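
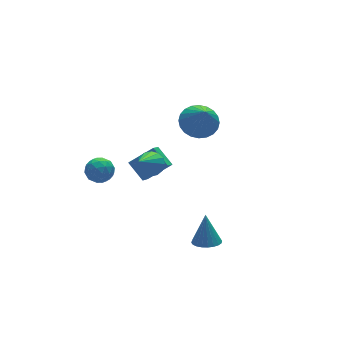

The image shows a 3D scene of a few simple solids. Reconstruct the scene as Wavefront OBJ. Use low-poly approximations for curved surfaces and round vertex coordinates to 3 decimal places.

v -1.786 -1.193 1.015
v -1.276 -1.061 1.52
v -2.914 -2.007 2.365
v -1.496 -0.754 1.521
v -1.794 -0.564 1.386
v -2.09 -0.543 1.152
v -2.304 -0.696 0.881
v -2.379 -0.982 0.645
v -2.295 -1.324 0.509
v -2.075 -1.631 0.508
v -1.777 -1.821 0.643
v -1.481 -1.842 0.877
v -1.267 -1.689 1.148
v -1.192 -1.403 1.384
v 2.475 1.382 0.458
v 3.416 0.919 0.307
v 2.245 0.378 2.102
v 3.525 1.253 0.526
v 3.473 1.606 0.735
v 3.27 1.925 0.901
v 2.945 2.162 1
v 2.549 2.28 1.017
v 2.142 2.261 0.948
v 1.785 2.108 0.805
v 1.533 1.845 0.609
v 1.425 1.511 0.39
v 1.477 1.158 0.181
v 1.68 0.839 0.015
v 2.004 0.602 -0.084
v 2.401 0.484 -0.101
v 2.808 0.503 -0.032
v 3.165 0.656 0.111
v -2.74 3.354 -2.187
v -2.142 3.888 -2.405
v -2.498 2.632 -3.295
v -1.9 3.166 -3.513
v -1.795 2.67 -2.855
v -1.944 3.116 -2.17
v -2.696 3.404 -3.53
v -2.845 3.85 -2.845
v -2.115 3.919 -3.234
v -1.558 3.465 -2.818
v -3.082 3.055 -2.882
v -2.525 2.601 -2.466
v -2.462 3.684 -2.199
v -2.178 2.836 -3.501
v -2.116 2.544 -3.115
v -1.765 2.858 -3.243
v -2.346 3.23 -2.061
v -1.994 3.544 -2.189
v -1.79 2.828 -2.454
v -2.646 2.976 -3.511
v -2.294 3.29 -3.639
v -2.875 3.662 -2.457
v -2.524 3.976 -2.585
v -2.85 3.692 -3.246
v -2.095 4.016 -2.814
v -1.953 3.592 -3.466
v -2.42 3.732 -3.475
v -2.508 3.994 -3.073
v -1.767 3.75 -2.569
v -1.625 3.325 -3.221
v -1.563 3.034 -2.834
v -1.651 3.296 -2.431
v -1.751 3.768 -3.057
v -3.015 3.195 -2.479
v -2.873 2.77 -3.131
v -2.989 3.224 -3.269
v -3.077 3.486 -2.866
v -2.687 2.928 -2.234
v -2.545 2.504 -2.886
v -2.132 2.526 -2.627
v -2.22 2.788 -2.225
v -2.889 2.752 -2.643
v -0.044 -3.666 -4.055
v 0.708 -3.722 -4.151
v 0.204 -3.114 -2.445
v 0.659 -3.443 -4.239
v 0.503 -3.198 -4.299
v 0.264 -3.024 -4.322
v -0.022 -2.948 -4.304
v -0.311 -2.981 -4.249
v -0.56 -3.118 -4.163
v -0.73 -3.339 -4.062
v -0.796 -3.609 -3.959
v -0.747 -3.888 -3.871
v -0.591 -4.133 -3.811
v -0.352 -4.307 -3.788
v -0.066 -4.383 -3.806
v 0.224 -4.35 -3.862
v 0.472 -4.213 -3.947
v 0.642 -3.993 -4.049
v 0.455 1.064 -2
v 0.202 2.108 -1.251
v -0.868 1.322 -2.806
v -1.12 2.366 -2.056
v 1.26 1.994 -3.024
v 1.008 3.038 -2.274
v -0.062 2.252 -3.829
v -0.315 3.296 -3.08
f 2 1 4
f 2 4 3
f 4 1 5
f 4 5 3
f 5 1 6
f 5 6 3
f 6 1 7
f 6 7 3
f 7 1 8
f 7 8 3
f 8 1 9
f 8 9 3
f 9 1 10
f 9 10 3
f 10 1 11
f 10 11 3
f 11 1 12
f 11 12 3
f 12 1 13
f 12 13 3
f 13 1 14
f 13 14 3
f 14 1 2
f 14 2 3
f 16 15 18
f 16 18 17
f 18 15 19
f 18 19 17
f 19 15 20
f 19 20 17
f 20 15 21
f 20 21 17
f 21 15 22
f 21 22 17
f 22 15 23
f 22 23 17
f 23 15 24
f 23 24 17
f 24 15 25
f 24 25 17
f 25 15 26
f 25 26 17
f 26 15 27
f 26 27 17
f 27 15 28
f 27 28 17
f 28 15 29
f 28 29 17
f 29 15 30
f 29 30 17
f 30 15 31
f 30 31 17
f 31 15 32
f 31 32 17
f 32 15 16
f 32 16 17
f 33 70 49
f 70 44 73
f 49 73 38
f 70 73 49
f 33 49 45
f 49 38 50
f 45 50 34
f 49 50 45
f 33 45 54
f 45 34 55
f 54 55 40
f 45 55 54
f 33 54 66
f 54 40 69
f 66 69 43
f 54 69 66
f 33 66 70
f 66 43 74
f 70 74 44
f 66 74 70
f 34 50 61
f 50 38 64
f 61 64 42
f 50 64 61
f 38 73 51
f 73 44 72
f 51 72 37
f 73 72 51
f 44 74 71
f 74 43 67
f 71 67 35
f 74 67 71
f 43 69 68
f 69 40 56
f 68 56 39
f 69 56 68
f 40 55 60
f 55 34 57
f 60 57 41
f 55 57 60
f 36 62 48
f 62 42 63
f 48 63 37
f 62 63 48
f 36 48 46
f 48 37 47
f 46 47 35
f 48 47 46
f 36 46 53
f 46 35 52
f 53 52 39
f 46 52 53
f 36 53 58
f 53 39 59
f 58 59 41
f 53 59 58
f 36 58 62
f 58 41 65
f 62 65 42
f 58 65 62
f 37 63 51
f 63 42 64
f 51 64 38
f 63 64 51
f 35 47 71
f 47 37 72
f 71 72 44
f 47 72 71
f 39 52 68
f 52 35 67
f 68 67 43
f 52 67 68
f 41 59 60
f 59 39 56
f 60 56 40
f 59 56 60
f 42 65 61
f 65 41 57
f 61 57 34
f 65 57 61
f 76 75 78
f 76 78 77
f 78 75 79
f 78 79 77
f 79 75 80
f 79 80 77
f 80 75 81
f 80 81 77
f 81 75 82
f 81 82 77
f 82 75 83
f 82 83 77
f 83 75 84
f 83 84 77
f 84 75 85
f 84 85 77
f 85 75 86
f 85 86 77
f 86 75 87
f 86 87 77
f 87 75 88
f 87 88 77
f 88 75 89
f 88 89 77
f 89 75 90
f 89 90 77
f 90 75 91
f 90 91 77
f 91 75 92
f 91 92 77
f 92 75 76
f 92 76 77
f 94 96 93
f 97 94 93
f 93 96 95
f 95 97 93
f 94 100 96
f 98 94 97
f 98 100 94
f 96 100 95
f 99 97 95
f 95 100 99
f 99 98 97
f 100 98 99



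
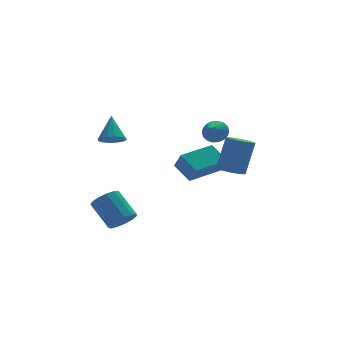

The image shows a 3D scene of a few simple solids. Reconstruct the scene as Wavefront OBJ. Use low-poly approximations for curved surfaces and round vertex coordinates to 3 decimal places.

v -1.446 2.579 0.974
v -1.05 3.004 0.582
v -1.174 3.461 2.206
v -1.386 3.14 0.559
v -1.737 3.125 0.647
v -2.01 2.964 0.822
v -2.132 2.7 1.038
v -2.07 2.403 1.237
v -1.841 2.154 1.365
v -1.506 2.018 1.388
v -1.154 2.033 1.3
v -0.881 2.194 1.125
v -0.759 2.458 0.909
v -0.821 2.755 0.711
v -1.838 0.01 -3.345
v -1.091 0.164 -3.184
v -1.574 1.325 -2.054
v -2.322 1.17 -2.215
v -1.206 0.435 -3.511
v -1.689 1.595 -2.381
v -1.521 0.57 -3.785
v -2.005 1.731 -2.656
v -1.937 0.528 -3.919
v -2.421 1.688 -2.79
v -2.322 0.321 -3.871
v -2.806 1.481 -2.742
v -2.553 0.015 -3.656
v -3.037 1.176 -2.527
v -2.557 -0.292 -3.342
v -3.041 0.868 -2.213
v -2.333 -0.504 -3.029
v -2.817 0.657 -1.9
v -1.952 -0.552 -2.816
v -2.435 0.608 -1.686
v -1.534 -0.422 -2.771
v -2.018 0.738 -1.641
v -1.213 -0.155 -2.908
v -1.697 1.005 -1.778
v 3.557 -0.104 -0.821
v 4.047 0.378 -1.068
v 4.673 0.685 0.774
v 4.183 0.204 1.021
v 3.705 0.592 -0.987
v 4.331 0.899 0.855
v 3.315 0.585 -0.854
v 3.942 0.892 0.988
v 3.003 0.359 -0.71
v 3.63 0.666 1.132
v 2.866 -0.014 -0.601
v 3.493 0.294 1.241
v 2.949 -0.415 -0.563
v 3.575 -0.107 1.28
v 3.225 -0.717 -0.606
v 3.851 -0.41 1.236
v 3.606 -0.825 -0.718
v 4.232 -0.517 1.125
v 3.971 -0.703 -0.862
v 4.597 -0.396 0.98
v 4.205 -0.392 -0.994
v 4.831 -0.084 0.849
v 4.233 0.012 -1.07
v 4.86 0.319 0.772
v 2.309 1.172 -1.091
v 1.902 2.171 -0.383
v 2.193 1.768 -1.997
v 1.785 2.766 -1.289
v 4.195 1.814 -0.911
v 3.787 2.812 -0.203
v 4.078 2.409 -1.817
v 3.671 3.408 -1.109
v 1.852 -2.337 2.794
v 2.369 -2.532 3.136
v 1.228 -3.023 3.346
v 2.267 -2.312 3.294
v 2.083 -2.097 3.353
v 1.853 -1.93 3.301
v 1.622 -1.843 3.149
v 1.438 -1.854 2.926
v 1.335 -1.96 2.678
v 1.335 -2.141 2.452
v 1.437 -2.361 2.294
v 1.622 -2.576 2.235
v 1.852 -2.744 2.287
v 2.082 -2.83 2.439
v 2.267 -2.82 2.662
v 2.369 -2.713 2.91
f 2 1 4
f 2 4 3
f 4 1 5
f 4 5 3
f 5 1 6
f 5 6 3
f 6 1 7
f 6 7 3
f 7 1 8
f 7 8 3
f 8 1 9
f 8 9 3
f 9 1 10
f 9 10 3
f 10 1 11
f 10 11 3
f 11 1 12
f 11 12 3
f 12 1 13
f 12 13 3
f 13 1 14
f 13 14 3
f 14 1 2
f 14 2 3
f 16 15 19
f 16 19 17
f 17 19 20
f 17 20 18
f 19 15 21
f 19 21 20
f 20 21 22
f 20 22 18
f 21 15 23
f 21 23 22
f 22 23 24
f 22 24 18
f 23 15 25
f 23 25 24
f 24 25 26
f 24 26 18
f 25 15 27
f 25 27 26
f 26 27 28
f 26 28 18
f 27 15 29
f 27 29 28
f 28 29 30
f 28 30 18
f 29 15 31
f 29 31 30
f 30 31 32
f 30 32 18
f 31 15 33
f 31 33 32
f 32 33 34
f 32 34 18
f 33 15 35
f 33 35 34
f 34 35 36
f 34 36 18
f 35 15 37
f 35 37 36
f 36 37 38
f 36 38 18
f 37 15 16
f 37 16 38
f 38 16 17
f 38 17 18
f 40 39 43
f 40 43 41
f 41 43 44
f 41 44 42
f 43 39 45
f 43 45 44
f 44 45 46
f 44 46 42
f 45 39 47
f 45 47 46
f 46 47 48
f 46 48 42
f 47 39 49
f 47 49 48
f 48 49 50
f 48 50 42
f 49 39 51
f 49 51 50
f 50 51 52
f 50 52 42
f 51 39 53
f 51 53 52
f 52 53 54
f 52 54 42
f 53 39 55
f 53 55 54
f 54 55 56
f 54 56 42
f 55 39 57
f 55 57 56
f 56 57 58
f 56 58 42
f 57 39 59
f 57 59 58
f 58 59 60
f 58 60 42
f 59 39 61
f 59 61 60
f 60 61 62
f 60 62 42
f 61 39 40
f 61 40 62
f 62 40 41
f 62 41 42
f 64 66 63
f 67 64 63
f 63 66 65
f 65 67 63
f 64 70 66
f 68 64 67
f 68 70 64
f 66 70 65
f 69 67 65
f 65 70 69
f 69 68 67
f 70 68 69
f 72 71 74
f 72 74 73
f 74 71 75
f 74 75 73
f 75 71 76
f 75 76 73
f 76 71 77
f 76 77 73
f 77 71 78
f 77 78 73
f 78 71 79
f 78 79 73
f 79 71 80
f 79 80 73
f 80 71 81
f 80 81 73
f 81 71 82
f 81 82 73
f 82 71 83
f 82 83 73
f 83 71 84
f 83 84 73
f 84 71 85
f 84 85 73
f 85 71 86
f 85 86 73
f 86 71 72
f 86 72 73



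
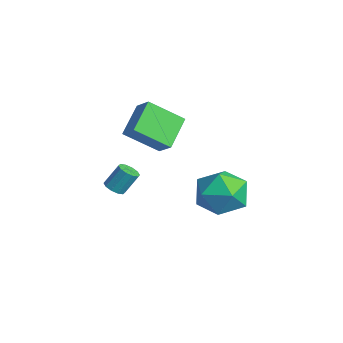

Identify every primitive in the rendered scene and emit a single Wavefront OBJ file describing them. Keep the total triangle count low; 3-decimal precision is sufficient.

v 2.215 0.147 -0.265
v 3.331 0.521 -0.263
v 2.689 -1.261 -1.457
v 3.805 -0.887 -1.455
v 3.344 -1.371 -0.485
v 3.051 -0.5 0.252
v 2.969 -0.24 -1.972
v 2.676 0.631 -1.235
v 3.797 0.282 -1.317
v 4.03 -0.417 -0.399
v 1.99 -0.323 -1.321
v 2.223 -1.022 -0.403
v -1.929 -2.745 -2.957
v -1.505 -2.547 -3.131
v -1.406 -1.937 -2.197
v -1.831 -2.135 -2.023
v -1.739 -2.367 -3.224
v -1.64 -1.757 -2.29
v -2.046 -2.332 -3.214
v -1.947 -1.722 -2.28
v -2.308 -2.455 -3.107
v -2.21 -1.845 -2.173
v -2.426 -2.688 -2.942
v -2.327 -2.078 -2.008
v -2.354 -2.943 -2.783
v -2.255 -2.333 -1.849
v -2.12 -3.123 -2.69
v -2.021 -2.513 -1.756
v -1.813 -3.158 -2.7
v -1.714 -2.548 -1.766
v -1.55 -3.035 -2.807
v -1.452 -2.425 -1.873
v -1.433 -2.802 -2.972
v -1.334 -2.192 -2.038
v -0.893 -2.786 0.802
v -1.809 -1.779 1.644
v -0.374 -1.454 -0.224
v -1.289 -0.447 0.617
v -0.151 -2.613 1.403
v -1.066 -1.606 2.244
v 0.369 -1.281 0.376
v -0.547 -0.274 1.218
f 1 12 6
f 1 6 2
f 1 2 8
f 1 8 11
f 1 11 12
f 2 6 10
f 6 12 5
f 12 11 3
f 11 8 7
f 8 2 9
f 4 10 5
f 4 5 3
f 4 3 7
f 4 7 9
f 4 9 10
f 5 10 6
f 3 5 12
f 7 3 11
f 9 7 8
f 10 9 2
f 14 13 17
f 14 17 15
f 15 17 18
f 15 18 16
f 17 13 19
f 17 19 18
f 18 19 20
f 18 20 16
f 19 13 21
f 19 21 20
f 20 21 22
f 20 22 16
f 21 13 23
f 21 23 22
f 22 23 24
f 22 24 16
f 23 13 25
f 23 25 24
f 24 25 26
f 24 26 16
f 25 13 27
f 25 27 26
f 26 27 28
f 26 28 16
f 27 13 29
f 27 29 28
f 28 29 30
f 28 30 16
f 29 13 31
f 29 31 30
f 30 31 32
f 30 32 16
f 31 13 33
f 31 33 32
f 32 33 34
f 32 34 16
f 33 13 14
f 33 14 34
f 34 14 15
f 34 15 16
f 36 38 35
f 39 36 35
f 35 38 37
f 37 39 35
f 36 42 38
f 40 36 39
f 40 42 36
f 38 42 37
f 41 39 37
f 37 42 41
f 41 40 39
f 42 40 41



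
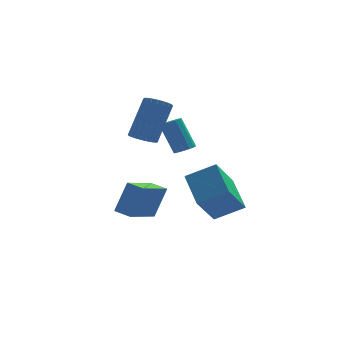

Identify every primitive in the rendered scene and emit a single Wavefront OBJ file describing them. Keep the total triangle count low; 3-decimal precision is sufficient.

v -0.794 -0.011 -0.068
v -0.407 0.355 -0.424
v 0.32 1.257 1.292
v -0.066 0.891 1.648
v -0.627 0.504 -0.409
v 0.1 1.406 1.306
v -0.876 0.564 -0.335
v -0.148 1.467 1.38
v -1.11 0.525 -0.216
v -0.383 1.427 1.5
v -1.29 0.393 -0.07
v -0.562 1.296 1.645
v -1.384 0.192 0.076
v -0.656 1.094 1.791
v -1.375 -0.045 0.197
v -0.648 0.857 1.912
v -1.267 -0.276 0.272
v -0.539 0.626 1.988
v -1.076 -0.461 0.289
v -0.349 0.441 2.004
v -0.837 -0.568 0.244
v -0.109 0.334 1.959
v -0.59 -0.579 0.145
v 0.137 0.323 1.86
v -0.378 -0.492 0.009
v 0.349 0.41 1.724
v -0.239 -0.321 -0.14
v 0.489 0.581 1.575
v -0.195 -0.097 -0.276
v 0.533 0.805 1.439
v -0.255 0.142 -0.377
v 0.473 1.044 1.339
v -1.419 -1.187 -4.003
v -0.858 -0.917 -2.54
v -2.029 -0.673 -3.865
v -1.468 -0.402 -2.402
v -0.292 0.342 -4.718
v 0.269 0.613 -3.255
v -0.902 0.857 -4.58
v -0.341 1.127 -3.117
v 1.102 1.481 -1.359
v 1.493 1.249 -1.128
v 0.929 1.746 0.329
v 0.538 1.979 0.099
v 1.58 1.516 -1.186
v 1.017 2.014 0.272
v 1.516 1.773 -1.298
v 0.952 2.27 0.159
v 1.32 1.937 -1.43
v 0.757 2.434 0.028
v 1.055 1.956 -1.539
v 0.491 2.454 -0.081
v 0.805 1.825 -1.591
v 0.241 2.322 -0.133
v 0.649 1.584 -1.569
v 0.085 2.082 -0.111
v 0.637 1.311 -1.481
v 0.073 1.809 -0.023
v 0.772 1.092 -1.353
v 0.209 1.59 0.104
v 1.012 0.997 -1.228
v 0.449 1.494 0.23
v 1.281 1.055 -1.144
v 0.718 1.552 0.314
v 0.946 -4.229 -2.028
v 0.631 -2.747 -1.152
v 1.747 -3.269 -3.364
v 1.432 -1.787 -2.488
v 2.188 -4.353 -1.372
v 1.873 -2.871 -0.496
v 2.989 -3.393 -2.708
v 2.674 -1.911 -1.832
f 2 1 5
f 2 5 3
f 3 5 6
f 3 6 4
f 5 1 7
f 5 7 6
f 6 7 8
f 6 8 4
f 7 1 9
f 7 9 8
f 8 9 10
f 8 10 4
f 9 1 11
f 9 11 10
f 10 11 12
f 10 12 4
f 11 1 13
f 11 13 12
f 12 13 14
f 12 14 4
f 13 1 15
f 13 15 14
f 14 15 16
f 14 16 4
f 15 1 17
f 15 17 16
f 16 17 18
f 16 18 4
f 17 1 19
f 17 19 18
f 18 19 20
f 18 20 4
f 19 1 21
f 19 21 20
f 20 21 22
f 20 22 4
f 21 1 23
f 21 23 22
f 22 23 24
f 22 24 4
f 23 1 25
f 23 25 24
f 24 25 26
f 24 26 4
f 25 1 27
f 25 27 26
f 26 27 28
f 26 28 4
f 27 1 29
f 27 29 28
f 28 29 30
f 28 30 4
f 29 1 31
f 29 31 30
f 30 31 32
f 30 32 4
f 31 1 2
f 31 2 32
f 32 2 3
f 32 3 4
f 34 36 33
f 37 34 33
f 33 36 35
f 35 37 33
f 34 40 36
f 38 34 37
f 38 40 34
f 36 40 35
f 39 37 35
f 35 40 39
f 39 38 37
f 40 38 39
f 42 41 45
f 42 45 43
f 43 45 46
f 43 46 44
f 45 41 47
f 45 47 46
f 46 47 48
f 46 48 44
f 47 41 49
f 47 49 48
f 48 49 50
f 48 50 44
f 49 41 51
f 49 51 50
f 50 51 52
f 50 52 44
f 51 41 53
f 51 53 52
f 52 53 54
f 52 54 44
f 53 41 55
f 53 55 54
f 54 55 56
f 54 56 44
f 55 41 57
f 55 57 56
f 56 57 58
f 56 58 44
f 57 41 59
f 57 59 58
f 58 59 60
f 58 60 44
f 59 41 61
f 59 61 60
f 60 61 62
f 60 62 44
f 61 41 63
f 61 63 62
f 62 63 64
f 62 64 44
f 63 41 42
f 63 42 64
f 64 42 43
f 64 43 44
f 66 68 65
f 69 66 65
f 65 68 67
f 67 69 65
f 66 72 68
f 70 66 69
f 70 72 66
f 68 72 67
f 71 69 67
f 67 72 71
f 71 70 69
f 72 70 71



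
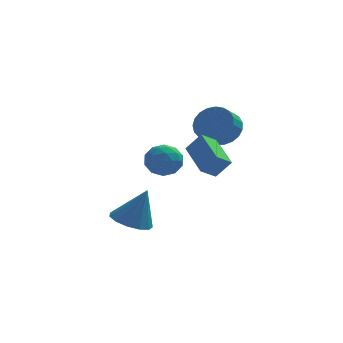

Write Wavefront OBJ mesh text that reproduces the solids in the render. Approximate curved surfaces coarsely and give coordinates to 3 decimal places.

v 2.159 1.267 2.95
v 2.653 1.655 3.792
v 2.194 0.981 4.371
v 1.701 0.593 3.53
v 2.288 1.895 3.782
v 1.83 1.221 4.362
v 1.901 2.026 3.628
v 1.443 1.352 4.208
v 1.559 2.026 3.358
v 1.1 1.352 3.937
v 1.32 1.895 3.016
v 0.862 1.221 3.596
v 1.227 1.655 2.663
v 0.768 0.981 3.243
v 1.295 1.348 2.36
v 0.836 0.674 2.94
v 1.512 1.027 2.159
v 1.053 0.353 2.739
v 1.841 0.748 2.095
v 1.383 0.074 2.674
v 2.225 0.558 2.178
v 1.767 -0.116 2.758
v 2.598 0.491 2.395
v 2.14 -0.183 2.975
v 2.895 0.558 2.708
v 2.437 -0.116 3.288
v 3.065 0.748 3.063
v 2.606 0.074 3.643
v 3.078 1.027 3.399
v 2.619 0.353 3.978
v 2.932 1.348 3.656
v 2.474 0.674 4.236
v -2.098 0.041 -2.528
v -1.244 -0.564 -2.834
v -1.322 0.159 -0.592
v -1.086 0.021 -2.933
v -1.25 0.613 -2.904
v -1.682 1.022 -2.755
v -2.247 1.121 -2.535
v -2.765 0.876 -2.312
v -3.071 0.366 -2.158
v -3.068 -0.247 -2.122
v -2.757 -0.769 -2.215
v -2.237 -1.033 -2.407
v -1.673 -0.957 -2.638
v 1.081 -3.189 2.013
v 1.785 -3.263 2.907
v 0.43 -1.34 2.678
v 1.134 -1.414 3.572
v 1.766 -2.766 1.508
v 2.47 -2.84 2.402
v 1.115 -0.917 2.173
v 1.819 -0.991 3.067
v -1.416 4.045 -0.184
v -0.798 4.271 0.596
v -0.382 2.849 -0.656
v 0.236 3.075 0.124
v -0.675 2.652 0.301
v -1.314 3.391 0.593
v 0.134 3.729 -0.653
v -0.505 4.468 -0.361
v 0.16 4.076 0.306
v -0.34 3.41 0.895
v -0.84 3.71 -0.955
v -1.34 3.044 -0.366
v -1.198 4.263 0.248
v 0.018 2.857 -0.308
v -0.518 2.608 -0.204
v -0.155 2.741 0.255
v -1.501 3.746 0.246
v -1.138 3.879 0.704
v -1.066 2.927 0.53
v -0.042 3.241 -0.764
v 0.321 3.374 -0.306
v -1.025 4.379 -0.315
v -0.662 4.512 0.144
v -0.114 4.193 -0.59
v -0.272 4.281 0.535
v 0.336 3.578 0.258
v 0.276 3.962 -0.199
v -0.099 4.397 -0.027
v -0.566 3.89 0.882
v 0.042 3.187 0.604
v -0.493 2.938 0.708
v -0.869 3.373 0.88
v -0.003 3.775 0.711
v -1.222 3.933 -0.664
v -0.614 3.23 -0.942
v -0.311 3.747 -0.94
v -0.687 4.182 -0.768
v -1.516 3.542 -0.318
v -0.908 2.839 -0.595
v -1.081 2.723 -0.033
v -1.456 3.158 0.139
v -1.177 3.345 -0.771
f 2 1 5
f 2 5 3
f 3 5 6
f 3 6 4
f 5 1 7
f 5 7 6
f 6 7 8
f 6 8 4
f 7 1 9
f 7 9 8
f 8 9 10
f 8 10 4
f 9 1 11
f 9 11 10
f 10 11 12
f 10 12 4
f 11 1 13
f 11 13 12
f 12 13 14
f 12 14 4
f 13 1 15
f 13 15 14
f 14 15 16
f 14 16 4
f 15 1 17
f 15 17 16
f 16 17 18
f 16 18 4
f 17 1 19
f 17 19 18
f 18 19 20
f 18 20 4
f 19 1 21
f 19 21 20
f 20 21 22
f 20 22 4
f 21 1 23
f 21 23 22
f 22 23 24
f 22 24 4
f 23 1 25
f 23 25 24
f 24 25 26
f 24 26 4
f 25 1 27
f 25 27 26
f 26 27 28
f 26 28 4
f 27 1 29
f 27 29 28
f 28 29 30
f 28 30 4
f 29 1 31
f 29 31 30
f 30 31 32
f 30 32 4
f 31 1 2
f 31 2 32
f 32 2 3
f 32 3 4
f 34 33 36
f 34 36 35
f 36 33 37
f 36 37 35
f 37 33 38
f 37 38 35
f 38 33 39
f 38 39 35
f 39 33 40
f 39 40 35
f 40 33 41
f 40 41 35
f 41 33 42
f 41 42 35
f 42 33 43
f 42 43 35
f 43 33 44
f 43 44 35
f 44 33 45
f 44 45 35
f 45 33 34
f 45 34 35
f 47 49 46
f 50 47 46
f 46 49 48
f 48 50 46
f 47 53 49
f 51 47 50
f 51 53 47
f 49 53 48
f 52 50 48
f 48 53 52
f 52 51 50
f 53 51 52
f 54 91 70
f 91 65 94
f 70 94 59
f 91 94 70
f 54 70 66
f 70 59 71
f 66 71 55
f 70 71 66
f 54 66 75
f 66 55 76
f 75 76 61
f 66 76 75
f 54 75 87
f 75 61 90
f 87 90 64
f 75 90 87
f 54 87 91
f 87 64 95
f 91 95 65
f 87 95 91
f 55 71 82
f 71 59 85
f 82 85 63
f 71 85 82
f 59 94 72
f 94 65 93
f 72 93 58
f 94 93 72
f 65 95 92
f 95 64 88
f 92 88 56
f 95 88 92
f 64 90 89
f 90 61 77
f 89 77 60
f 90 77 89
f 61 76 81
f 76 55 78
f 81 78 62
f 76 78 81
f 57 83 69
f 83 63 84
f 69 84 58
f 83 84 69
f 57 69 67
f 69 58 68
f 67 68 56
f 69 68 67
f 57 67 74
f 67 56 73
f 74 73 60
f 67 73 74
f 57 74 79
f 74 60 80
f 79 80 62
f 74 80 79
f 57 79 83
f 79 62 86
f 83 86 63
f 79 86 83
f 58 84 72
f 84 63 85
f 72 85 59
f 84 85 72
f 56 68 92
f 68 58 93
f 92 93 65
f 68 93 92
f 60 73 89
f 73 56 88
f 89 88 64
f 73 88 89
f 62 80 81
f 80 60 77
f 81 77 61
f 80 77 81
f 63 86 82
f 86 62 78
f 82 78 55
f 86 78 82



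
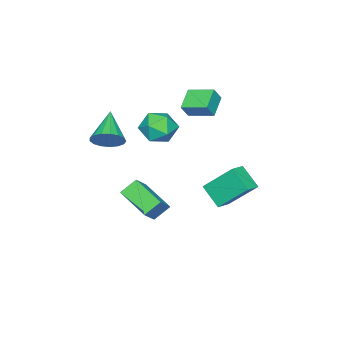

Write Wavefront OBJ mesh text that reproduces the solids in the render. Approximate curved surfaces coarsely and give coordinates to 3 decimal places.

v -1.648 2.383 2.152
v -1.132 2.157 1.339
v -1.068 1.083 2.881
v -0.552 0.857 2.068
v -0.303 1.647 2.608
v -0.662 2.45 2.157
v -1.538 0.79 2.063
v -1.897 1.593 1.612
v -1.065 1.172 1.284
v -0.301 1.702 1.621
v -1.899 1.538 2.599
v -1.135 2.068 2.936
v -3.838 3.659 -3.783
v -4.096 2.599 -2.906
v -4.285 4.998 -2.297
v -4.544 3.938 -1.42
v -2.956 3.662 -3.52
v -3.215 2.602 -2.643
v -3.404 5.001 -2.034
v -3.662 3.941 -1.157
v -4.364 1.346 2.403
v -3.93 1.233 3.113
v -4.591 2.652 2.75
v -4.157 2.538 3.46
v -3.323 1.682 1.82
v -2.889 1.568 2.53
v -3.55 2.987 2.167
v -3.116 2.874 2.877
v 2.288 1.365 2.859
v 2.555 1.722 3.535
v 1.012 0.535 3.801
v 2.292 1.97 3.397
v 2.027 2.08 3.136
v 1.823 2.026 2.811
v 1.724 1.821 2.497
v 1.756 1.511 2.266
v 1.909 1.167 2.171
v 2.148 0.869 2.234
v 2.42 0.685 2.439
v 2.662 0.656 2.741
v 2.818 0.79 3.07
v 2.852 1.055 3.351
v 2.758 1.391 3.518
v 0.616 1.269 -1.812
v -0.051 1.671 -1.169
v 1.009 2.921 -2.438
v 0.342 3.323 -1.796
v 1.478 1.377 -0.984
v 0.811 1.779 -0.342
v 1.871 3.029 -1.611
v 1.204 3.431 -0.968
f 1 12 6
f 1 6 2
f 1 2 8
f 1 8 11
f 1 11 12
f 2 6 10
f 6 12 5
f 12 11 3
f 11 8 7
f 8 2 9
f 4 10 5
f 4 5 3
f 4 3 7
f 4 7 9
f 4 9 10
f 5 10 6
f 3 5 12
f 7 3 11
f 9 7 8
f 10 9 2
f 14 16 13
f 17 14 13
f 13 16 15
f 15 17 13
f 14 20 16
f 18 14 17
f 18 20 14
f 16 20 15
f 19 17 15
f 15 20 19
f 19 18 17
f 20 18 19
f 22 24 21
f 25 22 21
f 21 24 23
f 23 25 21
f 22 28 24
f 26 22 25
f 26 28 22
f 24 28 23
f 27 25 23
f 23 28 27
f 27 26 25
f 28 26 27
f 30 29 32
f 30 32 31
f 32 29 33
f 32 33 31
f 33 29 34
f 33 34 31
f 34 29 35
f 34 35 31
f 35 29 36
f 35 36 31
f 36 29 37
f 36 37 31
f 37 29 38
f 37 38 31
f 38 29 39
f 38 39 31
f 39 29 40
f 39 40 31
f 40 29 41
f 40 41 31
f 41 29 42
f 41 42 31
f 42 29 43
f 42 43 31
f 43 29 30
f 43 30 31
f 45 47 44
f 48 45 44
f 44 47 46
f 46 48 44
f 45 51 47
f 49 45 48
f 49 51 45
f 47 51 46
f 50 48 46
f 46 51 50
f 50 49 48
f 51 49 50



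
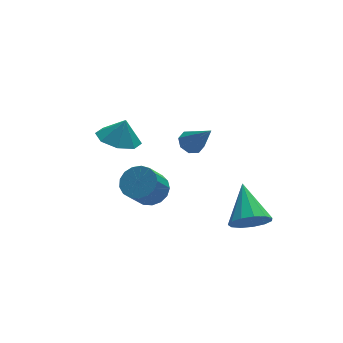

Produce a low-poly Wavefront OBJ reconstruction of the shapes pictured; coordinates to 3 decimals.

v 2.629 2.806 -0.459
v 3.275 3.076 -0.47
v 3.171 1.574 1.139
v 2.945 3.348 -0.148
v 2.43 3.303 -0.008
v 2.031 2.967 -0.132
v 1.983 2.537 -0.448
v 2.313 2.265 -0.77
v 2.829 2.31 -0.91
v 3.227 2.646 -0.786
v -1.696 0.407 2.665
v -0.748 0.833 2.336
v -1.324 0.453 3.795
v -1.32 1.417 2.501
v -2.113 1.41 2.762
v -2.661 0.815 2.966
v -2.644 -0.018 2.995
v -2.072 -0.603 2.83
v -1.279 -0.596 2.569
v -0.731 -0.001 2.364
v 3.135 -3.699 -1.312
v 3.475 -3.207 -2.138
v 3.425 -1.881 -0.108
v 2.906 -3.126 -2.123
v 2.41 -3.226 -1.851
v 2.144 -3.478 -1.408
v 2.193 -3.799 -0.934
v 2.541 -4.089 -0.58
v 3.077 -4.255 -0.458
v 3.632 -4.245 -0.608
v 4.029 -4.061 -0.981
v 4.142 -3.763 -1.459
v 3.935 -3.444 -1.89
v -0.003 0.99 -1.82
v 0.541 0.225 -1.859
v -0.273 -0.416 -0.64
v -0.817 0.35 -0.6
v 0.757 0.496 -1.573
v -0.057 -0.145 -0.353
v 0.799 0.88 -1.343
v -0.014 0.239 -0.123
v 0.657 1.29 -1.222
v -0.156 0.649 -0.002
v 0.364 1.631 -1.238
v -0.449 0.99 -0.018
v -0.013 1.825 -1.388
v -0.827 1.184 -0.168
v -0.388 1.828 -1.636
v -1.202 1.187 -0.417
v -0.675 1.639 -1.927
v -1.488 0.998 -0.707
v -0.808 1.302 -2.193
v -1.621 0.661 -0.973
v -0.757 0.893 -2.374
v -1.57 0.252 -1.154
v -0.533 0.506 -2.427
v -1.346 -0.134 -1.208
v -0.187 0.231 -2.342
v -1.001 -0.41 -1.122
v 0.2 0.129 -2.137
v -0.614 -0.512 -0.917
f 2 1 4
f 2 4 3
f 4 1 5
f 4 5 3
f 5 1 6
f 5 6 3
f 6 1 7
f 6 7 3
f 7 1 8
f 7 8 3
f 8 1 9
f 8 9 3
f 9 1 10
f 9 10 3
f 10 1 2
f 10 2 3
f 12 11 14
f 12 14 13
f 14 11 15
f 14 15 13
f 15 11 16
f 15 16 13
f 16 11 17
f 16 17 13
f 17 11 18
f 17 18 13
f 18 11 19
f 18 19 13
f 19 11 20
f 19 20 13
f 20 11 12
f 20 12 13
f 22 21 24
f 22 24 23
f 24 21 25
f 24 25 23
f 25 21 26
f 25 26 23
f 26 21 27
f 26 27 23
f 27 21 28
f 27 28 23
f 28 21 29
f 28 29 23
f 29 21 30
f 29 30 23
f 30 21 31
f 30 31 23
f 31 21 32
f 31 32 23
f 32 21 33
f 32 33 23
f 33 21 22
f 33 22 23
f 35 34 38
f 35 38 36
f 36 38 39
f 36 39 37
f 38 34 40
f 38 40 39
f 39 40 41
f 39 41 37
f 40 34 42
f 40 42 41
f 41 42 43
f 41 43 37
f 42 34 44
f 42 44 43
f 43 44 45
f 43 45 37
f 44 34 46
f 44 46 45
f 45 46 47
f 45 47 37
f 46 34 48
f 46 48 47
f 47 48 49
f 47 49 37
f 48 34 50
f 48 50 49
f 49 50 51
f 49 51 37
f 50 34 52
f 50 52 51
f 51 52 53
f 51 53 37
f 52 34 54
f 52 54 53
f 53 54 55
f 53 55 37
f 54 34 56
f 54 56 55
f 55 56 57
f 55 57 37
f 56 34 58
f 56 58 57
f 57 58 59
f 57 59 37
f 58 34 60
f 58 60 59
f 59 60 61
f 59 61 37
f 60 34 35
f 60 35 61
f 61 35 36
f 61 36 37



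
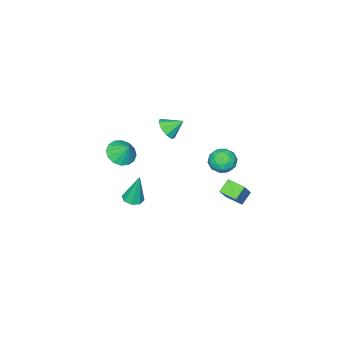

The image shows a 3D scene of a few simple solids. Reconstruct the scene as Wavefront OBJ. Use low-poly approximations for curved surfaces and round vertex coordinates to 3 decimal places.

v 2.293 -3.435 0.605
v 3.155 -3.602 0.661
v 2.367 -2.765 1.475
v 3.123 -3.241 0.385
v 2.868 -2.931 0.169
v 2.459 -2.757 0.069
v 2.005 -2.765 0.113
v 1.629 -2.952 0.289
v 1.431 -3.268 0.55
v 1.464 -3.629 0.826
v 1.719 -3.939 1.042
v 2.128 -4.113 1.142
v 2.581 -4.105 1.098
v 2.957 -3.918 0.922
v 0.204 2.817 1.771
v 0.896 2.615 1.38
v 0.544 2.025 2.78
v 1.236 1.823 2.389
v 1.138 2.582 2.684
v 0.928 3.071 2.06
v 0.512 1.569 2.1
v 0.302 2.058 1.476
v 1.086 1.843 1.583
v 1.473 2.47 1.944
v -0.033 2.17 2.216
v 0.354 2.797 2.577
v 0.521 2.785 1.487
v 0.919 1.855 2.673
v 0.862 2.301 2.847
v 1.269 2.182 2.617
v 0.539 3.054 1.887
v 0.946 2.935 1.657
v 1.088 2.916 2.424
v 0.494 1.705 2.503
v 0.901 1.586 2.273
v 0.171 2.458 1.543
v 0.578 2.339 1.313
v 0.352 1.724 1.736
v 1.039 2.213 1.376
v 1.238 1.748 1.97
v 0.813 1.598 1.799
v 0.69 1.886 1.433
v 1.266 2.581 1.589
v 1.466 2.116 2.182
v 1.408 2.562 2.355
v 1.285 2.85 1.989
v 1.378 2.128 1.708
v -0.026 2.524 1.978
v 0.174 2.059 2.571
v 0.155 1.79 2.171
v 0.032 2.078 1.805
v 0.202 2.892 2.19
v 0.401 2.427 2.784
v 0.75 2.754 2.727
v 0.627 3.042 2.361
v 0.062 2.512 2.452
v 3.486 -1.48 -1.359
v 3.976 -1.119 -1.398
v 3.354 -1.1 0.499
v 3.578 -0.887 -1.473
v 3.125 -1.003 -1.481
v 2.884 -1.397 -1.418
v 2.995 -1.84 -1.32
v 3.393 -2.072 -1.244
v 3.846 -1.956 -1.236
v 4.087 -1.562 -1.299
v 0.751 3.186 0.627
v 1.854 3.673 2.005
v 0.581 4.14 0.427
v 1.683 4.627 1.804
v 1.437 3.193 0.076
v 2.539 3.68 1.453
v 1.266 4.147 -0.125
v 2.369 4.634 1.253
v 1.465 -0.904 3.382
v 2.038 -0.77 3.813
v 0.855 -0.276 3.998
v 2.017 -0.432 3.447
v 1.738 -0.314 3.05
v 1.331 -0.473 2.809
v 0.986 -0.833 2.836
v 0.865 -1.227 3.118
v 1.025 -1.469 3.524
v 1.391 -1.448 3.864
v 1.791 -1.172 3.978
f 2 1 4
f 2 4 3
f 4 1 5
f 4 5 3
f 5 1 6
f 5 6 3
f 6 1 7
f 6 7 3
f 7 1 8
f 7 8 3
f 8 1 9
f 8 9 3
f 9 1 10
f 9 10 3
f 10 1 11
f 10 11 3
f 11 1 12
f 11 12 3
f 12 1 13
f 12 13 3
f 13 1 14
f 13 14 3
f 14 1 2
f 14 2 3
f 15 52 31
f 52 26 55
f 31 55 20
f 52 55 31
f 15 31 27
f 31 20 32
f 27 32 16
f 31 32 27
f 15 27 36
f 27 16 37
f 36 37 22
f 27 37 36
f 15 36 48
f 36 22 51
f 48 51 25
f 36 51 48
f 15 48 52
f 48 25 56
f 52 56 26
f 48 56 52
f 16 32 43
f 32 20 46
f 43 46 24
f 32 46 43
f 20 55 33
f 55 26 54
f 33 54 19
f 55 54 33
f 26 56 53
f 56 25 49
f 53 49 17
f 56 49 53
f 25 51 50
f 51 22 38
f 50 38 21
f 51 38 50
f 22 37 42
f 37 16 39
f 42 39 23
f 37 39 42
f 18 44 30
f 44 24 45
f 30 45 19
f 44 45 30
f 18 30 28
f 30 19 29
f 28 29 17
f 30 29 28
f 18 28 35
f 28 17 34
f 35 34 21
f 28 34 35
f 18 35 40
f 35 21 41
f 40 41 23
f 35 41 40
f 18 40 44
f 40 23 47
f 44 47 24
f 40 47 44
f 19 45 33
f 45 24 46
f 33 46 20
f 45 46 33
f 17 29 53
f 29 19 54
f 53 54 26
f 29 54 53
f 21 34 50
f 34 17 49
f 50 49 25
f 34 49 50
f 23 41 42
f 41 21 38
f 42 38 22
f 41 38 42
f 24 47 43
f 47 23 39
f 43 39 16
f 47 39 43
f 58 57 60
f 58 60 59
f 60 57 61
f 60 61 59
f 61 57 62
f 61 62 59
f 62 57 63
f 62 63 59
f 63 57 64
f 63 64 59
f 64 57 65
f 64 65 59
f 65 57 66
f 65 66 59
f 66 57 58
f 66 58 59
f 68 70 67
f 71 68 67
f 67 70 69
f 69 71 67
f 68 74 70
f 72 68 71
f 72 74 68
f 70 74 69
f 73 71 69
f 69 74 73
f 73 72 71
f 74 72 73
f 76 75 78
f 76 78 77
f 78 75 79
f 78 79 77
f 79 75 80
f 79 80 77
f 80 75 81
f 80 81 77
f 81 75 82
f 81 82 77
f 82 75 83
f 82 83 77
f 83 75 84
f 83 84 77
f 84 75 85
f 84 85 77
f 85 75 76
f 85 76 77



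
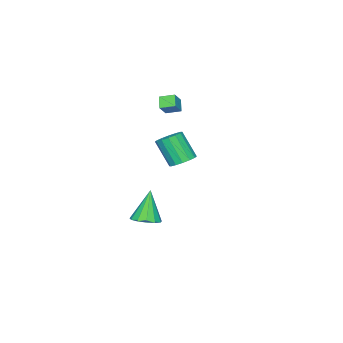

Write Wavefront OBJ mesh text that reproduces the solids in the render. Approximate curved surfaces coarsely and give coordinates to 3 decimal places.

v 2.63 -1.105 -4.244
v 3.358 -1.523 -4.015
v 1.91 -1.315 -2.336
v 3.44 -1.047 -3.932
v 3.265 -0.589 -3.947
v 2.888 -0.295 -4.057
v 2.429 -0.258 -4.226
v 2.034 -0.49 -4.401
v 1.829 -0.917 -4.526
v 1.877 -1.404 -4.561
v 2.165 -1.796 -4.496
v 2.6 -1.968 -4.35
v 3.045 -1.866 -4.171
v 0.266 -1.508 2.803
v -0.222 -1.896 3.351
v -0.088 -0.727 3.041
v -0.576 -1.115 3.588
v 0.956 -1.405 3.492
v 0.468 -1.793 4.039
v 0.602 -0.624 3.729
v 0.114 -1.012 4.277
v 3.24 1.782 1.432
v 3.998 1.886 1.518
v 3.958 0.943 3.014
v 3.2 0.838 2.928
v 3.829 2.194 1.707
v 3.789 1.25 3.204
v 3.503 2.391 1.823
v 3.463 1.447 3.319
v 3.106 2.425 1.834
v 3.066 1.481 3.33
v 2.745 2.287 1.737
v 2.705 1.343 3.233
v 2.516 2.013 1.558
v 2.477 1.069 3.055
v 2.482 1.677 1.346
v 2.442 0.734 2.842
v 2.651 1.37 1.156
v 2.611 0.426 2.653
v 2.977 1.173 1.041
v 2.937 0.229 2.537
v 3.374 1.139 1.03
v 3.334 0.195 2.526
v 3.735 1.277 1.127
v 3.695 0.333 2.623
v 3.963 1.551 1.305
v 3.924 0.607 2.802
f 2 1 4
f 2 4 3
f 4 1 5
f 4 5 3
f 5 1 6
f 5 6 3
f 6 1 7
f 6 7 3
f 7 1 8
f 7 8 3
f 8 1 9
f 8 9 3
f 9 1 10
f 9 10 3
f 10 1 11
f 10 11 3
f 11 1 12
f 11 12 3
f 12 1 13
f 12 13 3
f 13 1 2
f 13 2 3
f 15 17 14
f 18 15 14
f 14 17 16
f 16 18 14
f 15 21 17
f 19 15 18
f 19 21 15
f 17 21 16
f 20 18 16
f 16 21 20
f 20 19 18
f 21 19 20
f 23 22 26
f 23 26 24
f 24 26 27
f 24 27 25
f 26 22 28
f 26 28 27
f 27 28 29
f 27 29 25
f 28 22 30
f 28 30 29
f 29 30 31
f 29 31 25
f 30 22 32
f 30 32 31
f 31 32 33
f 31 33 25
f 32 22 34
f 32 34 33
f 33 34 35
f 33 35 25
f 34 22 36
f 34 36 35
f 35 36 37
f 35 37 25
f 36 22 38
f 36 38 37
f 37 38 39
f 37 39 25
f 38 22 40
f 38 40 39
f 39 40 41
f 39 41 25
f 40 22 42
f 40 42 41
f 41 42 43
f 41 43 25
f 42 22 44
f 42 44 43
f 43 44 45
f 43 45 25
f 44 22 46
f 44 46 45
f 45 46 47
f 45 47 25
f 46 22 23
f 46 23 47
f 47 23 24
f 47 24 25



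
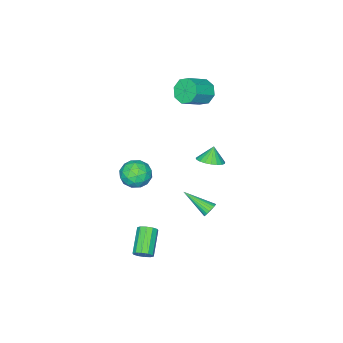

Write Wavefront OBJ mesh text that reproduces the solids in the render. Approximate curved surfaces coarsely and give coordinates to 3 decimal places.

v -0.569 2.299 -2.651
v -0.096 2.502 -2.523
v -0.131 0.661 -1.669
v -0.222 2.57 -2.355
v -0.408 2.59 -2.238
v -0.622 2.56 -2.193
v -0.826 2.485 -2.227
v -0.986 2.378 -2.334
v -1.074 2.257 -2.496
v -1.074 2.144 -2.685
v -0.987 2.058 -2.868
v -0.828 2.013 -3.014
v -0.624 2.018 -3.097
v -0.41 2.071 -3.102
v -0.224 2.164 -3.03
v -0.097 2.281 -2.892
v -0.052 2.4 -2.713
v 2.408 0.333 1.347
v 3.328 0.567 1.07
v 2.992 -0.487 2.59
v 3.912 -0.253 2.313
v 3.309 0.447 2.664
v 2.948 0.953 1.896
v 3.372 -0.873 1.764
v 3.011 -0.367 0.996
v 3.923 -0.179 1.327
v 3.884 0.637 1.883
v 2.436 -0.557 1.777
v 2.397 0.259 2.333
v 2.817 0.522 1.099
v 3.503 -0.442 2.561
v 3.149 -0.03 2.767
v 3.689 0.107 2.604
v 2.593 0.749 1.585
v 3.134 0.886 1.422
v 3.123 0.816 2.359
v 3.186 -0.806 2.238
v 3.727 -0.669 2.075
v 2.631 -0.027 1.056
v 3.171 0.11 0.893
v 3.197 -0.736 1.301
v 3.707 0.221 1.087
v 4.051 -0.261 1.818
v 3.733 -0.626 1.496
v 3.521 -0.328 1.044
v 3.684 0.7 1.414
v 4.027 0.219 2.145
v 3.673 0.63 2.352
v 3.461 0.928 1.9
v 4.034 0.262 1.566
v 2.293 -0.139 1.515
v 2.636 -0.62 2.246
v 2.859 -0.848 1.76
v 2.647 -0.55 1.308
v 2.269 0.341 1.842
v 2.613 -0.141 2.573
v 2.799 0.408 2.616
v 2.587 0.706 2.164
v 2.286 -0.182 2.094
v -3.214 0.011 -1.228
v -2.741 -0.722 -1.112
v -3.666 -0.131 -0.292
v -2.522 -0.466 -0.967
v -2.423 -0.128 -0.868
v -2.461 0.234 -0.831
v -2.629 0.557 -0.862
v -2.898 0.787 -0.957
v -3.221 0.882 -1.099
v -3.543 0.826 -1.263
v -3.809 0.63 -1.422
v -3.971 0.327 -1.546
v -4.003 -0.031 -1.616
v -3.898 -0.381 -1.619
v -3.674 -0.664 -1.554
v -3.372 -0.83 -1.433
v -3.041 -0.85 -1.276
v -4.646 -1.862 3.143
v -4.313 -2.386 2.464
v -2.961 -2.583 3.278
v -3.294 -2.058 3.957
v -4.161 -1.704 2.377
v -2.81 -1.9 3.191
v -4.293 -1.114 2.739
v -2.942 -1.311 3.553
v -4.632 -0.962 3.337
v -3.28 -1.159 4.151
v -4.979 -1.337 3.822
v -3.627 -1.534 4.636
v -5.13 -2.02 3.909
v -3.779 -2.216 4.723
v -4.998 -2.609 3.547
v -3.647 -2.806 4.361
v -4.66 -2.761 2.949
v -3.308 -2.958 3.763
v 3.856 1.178 -4.369
v 4.146 1.339 -3.857
v 2.874 0.523 -2.879
v 2.584 0.362 -3.391
v 3.903 1.613 -3.944
v 2.63 0.798 -2.967
v 3.642 1.722 -4.194
v 2.369 0.906 -3.216
v 3.463 1.622 -4.51
v 2.19 0.806 -3.533
v 3.434 1.353 -4.772
v 2.161 0.537 -3.795
v 3.566 1.017 -4.881
v 2.294 0.201 -3.903
v 3.81 0.742 -4.793
v 2.537 -0.073 -3.816
v 4.071 0.634 -4.544
v 2.798 -0.182 -3.566
v 4.25 0.734 -4.227
v 2.977 -0.082 -3.25
v 4.279 1.003 -3.965
v 3.006 0.187 -2.988
f 2 1 4
f 2 4 3
f 4 1 5
f 4 5 3
f 5 1 6
f 5 6 3
f 6 1 7
f 6 7 3
f 7 1 8
f 7 8 3
f 8 1 9
f 8 9 3
f 9 1 10
f 9 10 3
f 10 1 11
f 10 11 3
f 11 1 12
f 11 12 3
f 12 1 13
f 12 13 3
f 13 1 14
f 13 14 3
f 14 1 15
f 14 15 3
f 15 1 16
f 15 16 3
f 16 1 17
f 16 17 3
f 17 1 2
f 17 2 3
f 18 55 34
f 55 29 58
f 34 58 23
f 55 58 34
f 18 34 30
f 34 23 35
f 30 35 19
f 34 35 30
f 18 30 39
f 30 19 40
f 39 40 25
f 30 40 39
f 18 39 51
f 39 25 54
f 51 54 28
f 39 54 51
f 18 51 55
f 51 28 59
f 55 59 29
f 51 59 55
f 19 35 46
f 35 23 49
f 46 49 27
f 35 49 46
f 23 58 36
f 58 29 57
f 36 57 22
f 58 57 36
f 29 59 56
f 59 28 52
f 56 52 20
f 59 52 56
f 28 54 53
f 54 25 41
f 53 41 24
f 54 41 53
f 25 40 45
f 40 19 42
f 45 42 26
f 40 42 45
f 21 47 33
f 47 27 48
f 33 48 22
f 47 48 33
f 21 33 31
f 33 22 32
f 31 32 20
f 33 32 31
f 21 31 38
f 31 20 37
f 38 37 24
f 31 37 38
f 21 38 43
f 38 24 44
f 43 44 26
f 38 44 43
f 21 43 47
f 43 26 50
f 47 50 27
f 43 50 47
f 22 48 36
f 48 27 49
f 36 49 23
f 48 49 36
f 20 32 56
f 32 22 57
f 56 57 29
f 32 57 56
f 24 37 53
f 37 20 52
f 53 52 28
f 37 52 53
f 26 44 45
f 44 24 41
f 45 41 25
f 44 41 45
f 27 50 46
f 50 26 42
f 46 42 19
f 50 42 46
f 61 60 63
f 61 63 62
f 63 60 64
f 63 64 62
f 64 60 65
f 64 65 62
f 65 60 66
f 65 66 62
f 66 60 67
f 66 67 62
f 67 60 68
f 67 68 62
f 68 60 69
f 68 69 62
f 69 60 70
f 69 70 62
f 70 60 71
f 70 71 62
f 71 60 72
f 71 72 62
f 72 60 73
f 72 73 62
f 73 60 74
f 73 74 62
f 74 60 75
f 74 75 62
f 75 60 76
f 75 76 62
f 76 60 61
f 76 61 62
f 78 77 81
f 78 81 79
f 79 81 82
f 79 82 80
f 81 77 83
f 81 83 82
f 82 83 84
f 82 84 80
f 83 77 85
f 83 85 84
f 84 85 86
f 84 86 80
f 85 77 87
f 85 87 86
f 86 87 88
f 86 88 80
f 87 77 89
f 87 89 88
f 88 89 90
f 88 90 80
f 89 77 91
f 89 91 90
f 90 91 92
f 90 92 80
f 91 77 93
f 91 93 92
f 92 93 94
f 92 94 80
f 93 77 78
f 93 78 94
f 94 78 79
f 94 79 80
f 96 95 99
f 96 99 97
f 97 99 100
f 97 100 98
f 99 95 101
f 99 101 100
f 100 101 102
f 100 102 98
f 101 95 103
f 101 103 102
f 102 103 104
f 102 104 98
f 103 95 105
f 103 105 104
f 104 105 106
f 104 106 98
f 105 95 107
f 105 107 106
f 106 107 108
f 106 108 98
f 107 95 109
f 107 109 108
f 108 109 110
f 108 110 98
f 109 95 111
f 109 111 110
f 110 111 112
f 110 112 98
f 111 95 113
f 111 113 112
f 112 113 114
f 112 114 98
f 113 95 115
f 113 115 114
f 114 115 116
f 114 116 98
f 115 95 96
f 115 96 116
f 116 96 97
f 116 97 98



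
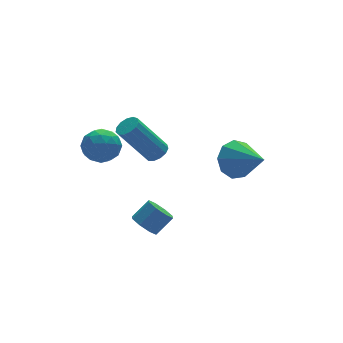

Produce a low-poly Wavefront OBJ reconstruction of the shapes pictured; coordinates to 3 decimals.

v -0.115 0.13 -2.877
v 0.277 -0.16 -2.563
v -0.914 0.2 -0.748
v -1.305 0.49 -1.063
v 0.372 0.152 -2.563
v -0.819 0.512 -0.748
v 0.313 0.458 -2.662
v -0.878 0.818 -0.847
v 0.117 0.659 -2.83
v -1.073 1.019 -1.015
v -0.151 0.693 -3.013
v -1.342 1.053 -1.198
v -0.408 0.547 -3.153
v -1.599 0.907 -1.338
v -0.572 0.27 -3.205
v -1.763 0.63 -1.391
v -0.591 -0.053 -3.154
v -1.781 0.307 -1.339
v -0.458 -0.317 -3.014
v -1.649 0.043 -1.199
v -0.217 -0.439 -2.831
v -1.407 -0.079 -1.017
v 0.057 -0.381 -2.663
v -1.133 -0.021 -0.848
v 2.461 -2.107 -2.677
v 3.184 -1.625 -2.203
v 2.919 -3.673 -1.783
v 2.61 -1.59 -1.846
v 1.966 -1.796 -1.878
v 1.553 -2.149 -2.283
v 1.565 -2.481 -2.873
v 1.997 -2.639 -3.371
v 2.645 -2.548 -3.544
v 3.207 -2.251 -3.311
v 3.42 -1.886 -2.782
v -2.408 -3.479 -4.183
v -1.962 -3.623 -4.661
v -1.186 -3.564 -3.956
v -1.632 -3.421 -3.477
v -2.043 -3.119 -4.614
v -1.267 -3.06 -3.908
v -2.338 -2.826 -4.314
v -1.563 -2.767 -3.608
v -2.674 -2.916 -3.937
v -1.899 -2.857 -3.231
v -2.854 -3.336 -3.704
v -2.078 -3.277 -2.999
v -2.773 -3.84 -3.752
v -1.997 -3.781 -3.046
v -2.477 -4.133 -4.052
v -1.702 -4.074 -3.346
v -2.141 -4.043 -4.429
v -1.366 -3.984 -3.723
v -2.257 0.853 -1.903
v -1.791 0.182 -1.515
v -3.489 0.078 -1.765
v -3.023 -0.593 -1.377
v -3.136 0.19 -0.94
v -2.374 0.67 -1.026
v -2.906 -0.41 -2.254
v -2.144 0.07 -2.34
v -2.192 -0.598 -1.733
v -2.334 -0.228 -0.92
v -2.946 0.488 -2.36
v -3.088 0.858 -1.547
v -1.915 0.586 -1.721
v -3.365 -0.326 -1.559
v -3.431 0.135 -1.302
v -3.157 -0.26 -1.074
v -2.258 0.872 -1.433
v -1.984 0.478 -1.206
v -2.775 0.483 -0.867
v -3.296 -0.218 -2.074
v -3.022 -0.612 -1.847
v -2.123 0.52 -2.206
v -1.849 0.125 -1.978
v -2.505 -0.223 -2.413
v -1.878 -0.267 -1.621
v -2.602 -0.723 -1.54
v -2.533 -0.615 -2.056
v -2.085 -0.333 -2.106
v -1.961 -0.049 -1.144
v -2.686 -0.505 -1.062
v -2.752 -0.045 -0.805
v -2.304 0.237 -0.856
v -2.197 -0.508 -1.271
v -2.594 0.765 -2.218
v -3.319 0.309 -2.136
v -2.976 0.023 -2.424
v -2.528 0.305 -2.475
v -2.678 0.983 -1.74
v -3.402 0.527 -1.659
v -3.195 0.593 -1.174
v -2.747 0.875 -1.224
v -3.083 0.768 -2.009
f 2 1 5
f 2 5 3
f 3 5 6
f 3 6 4
f 5 1 7
f 5 7 6
f 6 7 8
f 6 8 4
f 7 1 9
f 7 9 8
f 8 9 10
f 8 10 4
f 9 1 11
f 9 11 10
f 10 11 12
f 10 12 4
f 11 1 13
f 11 13 12
f 12 13 14
f 12 14 4
f 13 1 15
f 13 15 14
f 14 15 16
f 14 16 4
f 15 1 17
f 15 17 16
f 16 17 18
f 16 18 4
f 17 1 19
f 17 19 18
f 18 19 20
f 18 20 4
f 19 1 21
f 19 21 20
f 20 21 22
f 20 22 4
f 21 1 23
f 21 23 22
f 22 23 24
f 22 24 4
f 23 1 2
f 23 2 24
f 24 2 3
f 24 3 4
f 26 25 28
f 26 28 27
f 28 25 29
f 28 29 27
f 29 25 30
f 29 30 27
f 30 25 31
f 30 31 27
f 31 25 32
f 31 32 27
f 32 25 33
f 32 33 27
f 33 25 34
f 33 34 27
f 34 25 35
f 34 35 27
f 35 25 26
f 35 26 27
f 37 36 40
f 37 40 38
f 38 40 41
f 38 41 39
f 40 36 42
f 40 42 41
f 41 42 43
f 41 43 39
f 42 36 44
f 42 44 43
f 43 44 45
f 43 45 39
f 44 36 46
f 44 46 45
f 45 46 47
f 45 47 39
f 46 36 48
f 46 48 47
f 47 48 49
f 47 49 39
f 48 36 50
f 48 50 49
f 49 50 51
f 49 51 39
f 50 36 52
f 50 52 51
f 51 52 53
f 51 53 39
f 52 36 37
f 52 37 53
f 53 37 38
f 53 38 39
f 54 91 70
f 91 65 94
f 70 94 59
f 91 94 70
f 54 70 66
f 70 59 71
f 66 71 55
f 70 71 66
f 54 66 75
f 66 55 76
f 75 76 61
f 66 76 75
f 54 75 87
f 75 61 90
f 87 90 64
f 75 90 87
f 54 87 91
f 87 64 95
f 91 95 65
f 87 95 91
f 55 71 82
f 71 59 85
f 82 85 63
f 71 85 82
f 59 94 72
f 94 65 93
f 72 93 58
f 94 93 72
f 65 95 92
f 95 64 88
f 92 88 56
f 95 88 92
f 64 90 89
f 90 61 77
f 89 77 60
f 90 77 89
f 61 76 81
f 76 55 78
f 81 78 62
f 76 78 81
f 57 83 69
f 83 63 84
f 69 84 58
f 83 84 69
f 57 69 67
f 69 58 68
f 67 68 56
f 69 68 67
f 57 67 74
f 67 56 73
f 74 73 60
f 67 73 74
f 57 74 79
f 74 60 80
f 79 80 62
f 74 80 79
f 57 79 83
f 79 62 86
f 83 86 63
f 79 86 83
f 58 84 72
f 84 63 85
f 72 85 59
f 84 85 72
f 56 68 92
f 68 58 93
f 92 93 65
f 68 93 92
f 60 73 89
f 73 56 88
f 89 88 64
f 73 88 89
f 62 80 81
f 80 60 77
f 81 77 61
f 80 77 81
f 63 86 82
f 86 62 78
f 82 78 55
f 86 78 82



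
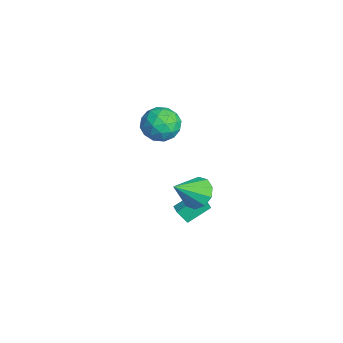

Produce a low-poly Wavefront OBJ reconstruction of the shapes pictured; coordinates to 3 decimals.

v -2.933 -3.083 3.4
v -2.249 -2.342 3.965
v -1.491 -4.258 3.195
v -0.807 -3.517 3.76
v -1.646 -4.076 4.326
v -2.537 -3.35 4.453
v -1.203 -3.25 2.707
v -2.094 -2.524 2.834
v -1.179 -2.445 3.537
v -1.453 -2.956 4.538
v -2.287 -3.644 2.622
v -2.561 -4.155 3.623
v -2.717 -2.609 3.701
v -1.023 -3.991 3.459
v -1.516 -4.32 3.792
v -1.113 -3.884 4.125
v -2.887 -3.202 3.987
v -2.485 -2.766 4.32
v -2.131 -3.786 4.532
v -1.255 -3.834 2.84
v -0.853 -3.398 3.173
v -2.627 -2.716 3.035
v -2.224 -2.28 3.368
v -1.609 -2.814 2.628
v -1.686 -2.234 3.781
v -0.839 -2.925 3.661
v -1.072 -2.768 3.042
v -1.596 -2.341 3.116
v -1.848 -2.535 4.37
v -1 -3.225 4.249
v -1.493 -3.554 4.582
v -2.017 -3.127 4.656
v -1.219 -2.595 4.118
v -2.74 -3.375 2.911
v -1.892 -4.065 2.79
v -1.723 -3.473 2.504
v -2.247 -3.046 2.578
v -2.901 -3.675 3.499
v -2.054 -4.366 3.379
v -2.144 -4.259 4.044
v -2.668 -3.832 4.118
v -2.521 -4.005 3.042
v -1.864 -2.623 -3.351
v -2.074 -1.29 -2.529
v -1.648 -2.086 -4.166
v -1.858 -0.753 -3.344
v -1.042 -2.627 -3.136
v -1.252 -1.294 -2.314
v -0.826 -2.09 -3.951
v -1.036 -0.757 -3.129
v -1.096 -1.515 -1.779
v -0.253 -0.935 -1.542
v -0.484 -2.945 -0.461
v -0.732 -0.767 -1.138
v -1.35 -0.885 -0.979
v -1.871 -1.243 -1.125
v -2.096 -1.705 -1.522
v -1.939 -2.094 -2.017
v -1.46 -2.262 -2.421
v -0.842 -2.144 -2.58
v -0.321 -1.786 -2.434
v -0.096 -1.324 -2.037
f 1 38 17
f 38 12 41
f 17 41 6
f 38 41 17
f 1 17 13
f 17 6 18
f 13 18 2
f 17 18 13
f 1 13 22
f 13 2 23
f 22 23 8
f 13 23 22
f 1 22 34
f 22 8 37
f 34 37 11
f 22 37 34
f 1 34 38
f 34 11 42
f 38 42 12
f 34 42 38
f 2 18 29
f 18 6 32
f 29 32 10
f 18 32 29
f 6 41 19
f 41 12 40
f 19 40 5
f 41 40 19
f 12 42 39
f 42 11 35
f 39 35 3
f 42 35 39
f 11 37 36
f 37 8 24
f 36 24 7
f 37 24 36
f 8 23 28
f 23 2 25
f 28 25 9
f 23 25 28
f 4 30 16
f 30 10 31
f 16 31 5
f 30 31 16
f 4 16 14
f 16 5 15
f 14 15 3
f 16 15 14
f 4 14 21
f 14 3 20
f 21 20 7
f 14 20 21
f 4 21 26
f 21 7 27
f 26 27 9
f 21 27 26
f 4 26 30
f 26 9 33
f 30 33 10
f 26 33 30
f 5 31 19
f 31 10 32
f 19 32 6
f 31 32 19
f 3 15 39
f 15 5 40
f 39 40 12
f 15 40 39
f 7 20 36
f 20 3 35
f 36 35 11
f 20 35 36
f 9 27 28
f 27 7 24
f 28 24 8
f 27 24 28
f 10 33 29
f 33 9 25
f 29 25 2
f 33 25 29
f 44 46 43
f 47 44 43
f 43 46 45
f 45 47 43
f 44 50 46
f 48 44 47
f 48 50 44
f 46 50 45
f 49 47 45
f 45 50 49
f 49 48 47
f 50 48 49
f 52 51 54
f 52 54 53
f 54 51 55
f 54 55 53
f 55 51 56
f 55 56 53
f 56 51 57
f 56 57 53
f 57 51 58
f 57 58 53
f 58 51 59
f 58 59 53
f 59 51 60
f 59 60 53
f 60 51 61
f 60 61 53
f 61 51 62
f 61 62 53
f 62 51 52
f 62 52 53



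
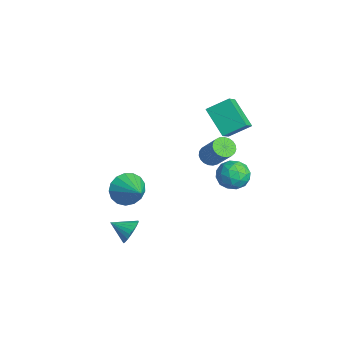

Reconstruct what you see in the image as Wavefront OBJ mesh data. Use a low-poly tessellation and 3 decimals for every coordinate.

v 1.912 -3.126 -1.959
v 2.322 -3.65 -2.402
v 1.328 -4.054 -1.401
v 2.51 -3.619 -2.154
v 2.607 -3.513 -1.877
v 2.597 -3.348 -1.612
v 2.484 -3.15 -1.4
v 2.283 -2.947 -1.273
v 2.026 -2.772 -1.25
v 1.751 -2.651 -1.336
v 1.501 -2.602 -1.516
v 1.313 -2.632 -1.763
v 1.216 -2.738 -2.041
v 1.226 -2.903 -2.305
v 1.339 -3.102 -2.517
v 1.54 -3.304 -2.645
v 1.798 -3.48 -2.667
v 2.072 -3.601 -2.582
v -4.474 3.557 -2.143
v -3.988 3.804 -2.599
v -2.78 4.169 -1.112
v -3.266 3.923 -0.657
v -4.141 4.048 -2.534
v -2.933 4.413 -1.047
v -4.351 4.207 -2.402
v -3.144 4.572 -0.915
v -4.583 4.254 -2.226
v -3.376 4.619 -0.739
v -4.796 4.18 -2.035
v -3.589 4.546 -0.548
v -4.953 3.999 -1.863
v -3.746 4.365 -0.376
v -5.027 3.742 -1.739
v -3.82 4.107 -0.252
v -5.006 3.452 -1.685
v -3.798 3.817 -0.198
v -4.892 3.181 -1.711
v -3.685 3.546 -0.224
v -4.706 2.975 -1.811
v -3.499 3.34 -0.324
v -4.48 2.869 -1.969
v -3.273 3.234 -0.482
v -4.253 2.883 -2.157
v -3.045 3.248 -0.67
v -4.064 3.013 -2.343
v -2.856 3.378 -0.856
v -3.946 3.237 -2.494
v -2.738 3.603 -1.007
v -3.919 3.517 -2.584
v -2.711 3.882 -1.097
v -3.449 -1.637 -2.942
v -2.998 -2.36 -3.638
v -1.831 -1.363 -2.178
v -2.957 -1.9 -3.89
v -3.029 -1.379 -3.925
v -3.197 -0.918 -3.735
v -3.423 -0.621 -3.363
v -3.654 -0.558 -2.895
v -3.839 -0.741 -2.437
v -3.935 -1.13 -2.095
v -3.919 -1.635 -1.947
v -3.795 -2.14 -2.027
v -3.592 -2.531 -2.316
v -3.357 -2.716 -2.749
v -3.142 -2.655 -3.226
v -3.409 3.208 2.488
v -2.578 2.55 3.259
v -3.136 4.439 3.243
v -2.305 3.781 4.014
v -1.915 3.639 1.246
v -1.084 2.981 2.017
v -1.642 4.87 2.001
v -0.811 4.212 2.772
v -1.67 4.105 -2.31
v -0.677 4.169 -2.087
v -1.923 3.231 -0.933
v -0.93 3.295 -0.71
v -1.516 4.128 -0.667
v -1.36 4.668 -1.517
v -1.24 2.732 -1.503
v -1.084 3.272 -2.353
v -0.411 3.32 -1.588
v -0.582 4.183 -1.072
v -2.018 3.217 -1.948
v -2.189 4.08 -1.432
v -1.152 4.214 -2.319
v -1.448 3.186 -0.701
v -1.793 3.676 -0.675
v -1.209 3.713 -0.544
v -1.553 4.507 -1.984
v -0.969 4.545 -1.853
v -1.463 4.52 -1.019
v -1.631 2.855 -1.167
v -1.047 2.893 -1.036
v -1.391 3.687 -2.476
v -0.807 3.724 -2.345
v -1.137 2.88 -2.001
v -0.411 3.753 -1.895
v -0.56 3.238 -1.086
v -0.742 2.908 -1.552
v -0.65 3.225 -2.052
v -0.512 4.26 -1.591
v -0.66 3.745 -0.782
v -1.005 4.235 -0.757
v -0.913 4.553 -1.257
v -0.355 3.761 -1.298
v -1.94 3.655 -2.238
v -2.088 3.14 -1.429
v -1.687 2.847 -1.763
v -1.595 3.165 -2.263
v -2.04 4.162 -1.934
v -2.189 3.647 -1.125
v -1.95 4.175 -0.968
v -1.858 4.492 -1.468
v -2.245 3.639 -1.722
f 2 1 4
f 2 4 3
f 4 1 5
f 4 5 3
f 5 1 6
f 5 6 3
f 6 1 7
f 6 7 3
f 7 1 8
f 7 8 3
f 8 1 9
f 8 9 3
f 9 1 10
f 9 10 3
f 10 1 11
f 10 11 3
f 11 1 12
f 11 12 3
f 12 1 13
f 12 13 3
f 13 1 14
f 13 14 3
f 14 1 15
f 14 15 3
f 15 1 16
f 15 16 3
f 16 1 17
f 16 17 3
f 17 1 18
f 17 18 3
f 18 1 2
f 18 2 3
f 20 19 23
f 20 23 21
f 21 23 24
f 21 24 22
f 23 19 25
f 23 25 24
f 24 25 26
f 24 26 22
f 25 19 27
f 25 27 26
f 26 27 28
f 26 28 22
f 27 19 29
f 27 29 28
f 28 29 30
f 28 30 22
f 29 19 31
f 29 31 30
f 30 31 32
f 30 32 22
f 31 19 33
f 31 33 32
f 32 33 34
f 32 34 22
f 33 19 35
f 33 35 34
f 34 35 36
f 34 36 22
f 35 19 37
f 35 37 36
f 36 37 38
f 36 38 22
f 37 19 39
f 37 39 38
f 38 39 40
f 38 40 22
f 39 19 41
f 39 41 40
f 40 41 42
f 40 42 22
f 41 19 43
f 41 43 42
f 42 43 44
f 42 44 22
f 43 19 45
f 43 45 44
f 44 45 46
f 44 46 22
f 45 19 47
f 45 47 46
f 46 47 48
f 46 48 22
f 47 19 49
f 47 49 48
f 48 49 50
f 48 50 22
f 49 19 20
f 49 20 50
f 50 20 21
f 50 21 22
f 52 51 54
f 52 54 53
f 54 51 55
f 54 55 53
f 55 51 56
f 55 56 53
f 56 51 57
f 56 57 53
f 57 51 58
f 57 58 53
f 58 51 59
f 58 59 53
f 59 51 60
f 59 60 53
f 60 51 61
f 60 61 53
f 61 51 62
f 61 62 53
f 62 51 63
f 62 63 53
f 63 51 64
f 63 64 53
f 64 51 65
f 64 65 53
f 65 51 52
f 65 52 53
f 67 69 66
f 70 67 66
f 66 69 68
f 68 70 66
f 67 73 69
f 71 67 70
f 71 73 67
f 69 73 68
f 72 70 68
f 68 73 72
f 72 71 70
f 73 71 72
f 74 111 90
f 111 85 114
f 90 114 79
f 111 114 90
f 74 90 86
f 90 79 91
f 86 91 75
f 90 91 86
f 74 86 95
f 86 75 96
f 95 96 81
f 86 96 95
f 74 95 107
f 95 81 110
f 107 110 84
f 95 110 107
f 74 107 111
f 107 84 115
f 111 115 85
f 107 115 111
f 75 91 102
f 91 79 105
f 102 105 83
f 91 105 102
f 79 114 92
f 114 85 113
f 92 113 78
f 114 113 92
f 85 115 112
f 115 84 108
f 112 108 76
f 115 108 112
f 84 110 109
f 110 81 97
f 109 97 80
f 110 97 109
f 81 96 101
f 96 75 98
f 101 98 82
f 96 98 101
f 77 103 89
f 103 83 104
f 89 104 78
f 103 104 89
f 77 89 87
f 89 78 88
f 87 88 76
f 89 88 87
f 77 87 94
f 87 76 93
f 94 93 80
f 87 93 94
f 77 94 99
f 94 80 100
f 99 100 82
f 94 100 99
f 77 99 103
f 99 82 106
f 103 106 83
f 99 106 103
f 78 104 92
f 104 83 105
f 92 105 79
f 104 105 92
f 76 88 112
f 88 78 113
f 112 113 85
f 88 113 112
f 80 93 109
f 93 76 108
f 109 108 84
f 93 108 109
f 82 100 101
f 100 80 97
f 101 97 81
f 100 97 101
f 83 106 102
f 106 82 98
f 102 98 75
f 106 98 102



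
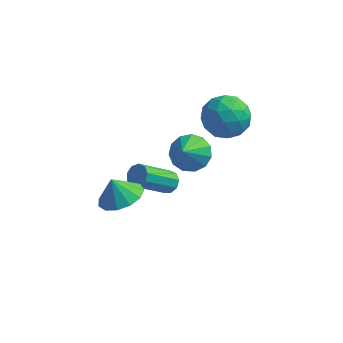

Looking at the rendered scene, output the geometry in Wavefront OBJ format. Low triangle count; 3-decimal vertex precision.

v 0.719 -2.627 -2.578
v 1.326 -3.318 -2.239
v 0.301 -2.533 -1.642
v 1.586 -2.835 -2.171
v 1.57 -2.287 -2.233
v 1.285 -1.846 -2.404
v 0.82 -1.654 -2.631
v 0.322 -1.77 -2.841
v -0.049 -2.159 -2.968
v -0.177 -2.696 -2.971
v -0.02 -3.211 -2.849
v 0.371 -3.541 -2.642
v 0.873 -3.581 -2.414
v 2.006 -0.336 -3.697
v 2.452 -0.367 -3.394
v 1.46 -1.454 -2.04
v 1.014 -1.424 -2.343
v 2.255 -0.069 -3.299
v 1.263 -1.156 -1.946
v 1.942 0.104 -3.391
v 0.949 -0.984 -2.037
v 1.658 0.07 -3.625
v 0.666 -1.017 -2.271
v 1.538 -0.153 -3.893
v 0.545 -1.24 -2.539
v 1.636 -0.462 -4.069
v 0.644 -1.55 -2.716
v 1.908 -0.713 -4.071
v 0.915 -1.8 -2.718
v 2.225 -0.787 -3.898
v 1.233 -1.874 -2.544
v 2.441 -0.65 -3.631
v 1.448 -1.738 -2.277
v 3.241 3.04 -1.284
v 3.967 2.683 -2.035
v 3.473 1.537 -0.345
v 4.199 1.18 -1.096
v 4.454 2.033 -0.443
v 4.311 2.962 -1.023
v 3.129 1.258 -1.357
v 2.986 2.187 -1.937
v 3.898 1.582 -2.08
v 4.717 2.061 -1.515
v 2.723 2.159 -0.865
v 3.542 2.638 -0.3
v 3.584 2.993 -1.742
v 3.856 1.227 -0.638
v 4.006 1.728 -0.255
v 4.433 1.518 -0.696
v 3.786 3.157 -1.147
v 4.213 2.947 -1.589
v 4.499 2.565 -0.653
v 3.227 1.273 -0.791
v 3.654 1.063 -1.233
v 3.007 2.702 -1.684
v 3.434 2.492 -2.125
v 2.941 1.655 -1.727
v 3.97 2.136 -2.209
v 4.106 1.253 -1.658
v 3.477 1.299 -1.811
v 3.393 1.845 -2.152
v 4.451 2.417 -1.878
v 4.588 1.534 -1.326
v 4.738 2.036 -0.942
v 4.654 2.582 -1.283
v 4.411 1.77 -1.904
v 2.852 2.686 -1.054
v 2.989 1.803 -0.502
v 2.786 1.638 -1.097
v 2.702 2.184 -1.438
v 3.334 2.967 -0.722
v 3.47 2.084 -0.171
v 4.047 2.375 -0.228
v 3.963 2.921 -0.569
v 3.029 2.45 -0.476
v 2.132 2.467 -4.592
v 3.052 2.47 -4.6
v 2.148 1.173 -3.108
v 2.908 2.844 -4.272
v 2.517 3.099 -4.046
v 2.004 3.153 -3.993
v 1.532 2.99 -4.131
v 1.25 2.66 -4.415
v 1.249 2.269 -4.756
v 1.528 1.941 -5.045
v 1.998 1.78 -5.19
v 2.512 1.838 -5.145
v 2.905 2.095 -4.925
f 2 1 4
f 2 4 3
f 4 1 5
f 4 5 3
f 5 1 6
f 5 6 3
f 6 1 7
f 6 7 3
f 7 1 8
f 7 8 3
f 8 1 9
f 8 9 3
f 9 1 10
f 9 10 3
f 10 1 11
f 10 11 3
f 11 1 12
f 11 12 3
f 12 1 13
f 12 13 3
f 13 1 2
f 13 2 3
f 15 14 18
f 15 18 16
f 16 18 19
f 16 19 17
f 18 14 20
f 18 20 19
f 19 20 21
f 19 21 17
f 20 14 22
f 20 22 21
f 21 22 23
f 21 23 17
f 22 14 24
f 22 24 23
f 23 24 25
f 23 25 17
f 24 14 26
f 24 26 25
f 25 26 27
f 25 27 17
f 26 14 28
f 26 28 27
f 27 28 29
f 27 29 17
f 28 14 30
f 28 30 29
f 29 30 31
f 29 31 17
f 30 14 32
f 30 32 31
f 31 32 33
f 31 33 17
f 32 14 15
f 32 15 33
f 33 15 16
f 33 16 17
f 34 71 50
f 71 45 74
f 50 74 39
f 71 74 50
f 34 50 46
f 50 39 51
f 46 51 35
f 50 51 46
f 34 46 55
f 46 35 56
f 55 56 41
f 46 56 55
f 34 55 67
f 55 41 70
f 67 70 44
f 55 70 67
f 34 67 71
f 67 44 75
f 71 75 45
f 67 75 71
f 35 51 62
f 51 39 65
f 62 65 43
f 51 65 62
f 39 74 52
f 74 45 73
f 52 73 38
f 74 73 52
f 45 75 72
f 75 44 68
f 72 68 36
f 75 68 72
f 44 70 69
f 70 41 57
f 69 57 40
f 70 57 69
f 41 56 61
f 56 35 58
f 61 58 42
f 56 58 61
f 37 63 49
f 63 43 64
f 49 64 38
f 63 64 49
f 37 49 47
f 49 38 48
f 47 48 36
f 49 48 47
f 37 47 54
f 47 36 53
f 54 53 40
f 47 53 54
f 37 54 59
f 54 40 60
f 59 60 42
f 54 60 59
f 37 59 63
f 59 42 66
f 63 66 43
f 59 66 63
f 38 64 52
f 64 43 65
f 52 65 39
f 64 65 52
f 36 48 72
f 48 38 73
f 72 73 45
f 48 73 72
f 40 53 69
f 53 36 68
f 69 68 44
f 53 68 69
f 42 60 61
f 60 40 57
f 61 57 41
f 60 57 61
f 43 66 62
f 66 42 58
f 62 58 35
f 66 58 62
f 77 76 79
f 77 79 78
f 79 76 80
f 79 80 78
f 80 76 81
f 80 81 78
f 81 76 82
f 81 82 78
f 82 76 83
f 82 83 78
f 83 76 84
f 83 84 78
f 84 76 85
f 84 85 78
f 85 76 86
f 85 86 78
f 86 76 87
f 86 87 78
f 87 76 88
f 87 88 78
f 88 76 77
f 88 77 78



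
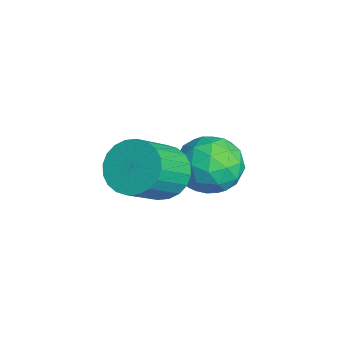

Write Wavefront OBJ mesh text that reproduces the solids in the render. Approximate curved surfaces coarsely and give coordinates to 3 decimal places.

v -3.023 3.428 -1.091
v -2.389 3.256 -0.013
v -3.751 1.524 -0.967
v -3.117 1.352 0.111
v -4.099 2.143 0.076
v -3.649 3.32 -0
v -2.491 1.46 -0.98
v -2.041 2.637 -1.056
v -2.06 2.04 0.055
v -3.054 2.462 0.708
v -3.086 2.318 -1.688
v -4.08 2.74 -1.035
v -2.642 3.509 -0.563
v -3.498 1.271 -0.417
v -4.075 1.736 -0.437
v -3.702 1.635 0.196
v -3.383 3.547 -0.555
v -3.01 3.445 0.078
v -4.015 2.792 0.131
v -3.13 1.335 -1.058
v -2.757 1.233 -0.425
v -2.438 3.145 -1.176
v -2.065 3.044 -0.543
v -2.125 1.988 -1.111
v -2.076 2.693 0.11
v -2.504 1.574 0.183
v -2.136 1.637 -0.457
v -1.872 2.329 -0.502
v -2.66 2.941 0.494
v -3.088 1.822 0.567
v -3.665 2.287 0.547
v -3.401 2.979 0.502
v -2.467 2.226 0.534
v -3.052 2.958 -1.547
v -3.48 1.839 -1.474
v -2.739 1.801 -1.482
v -2.475 2.493 -1.527
v -3.636 3.206 -1.163
v -4.064 2.087 -1.09
v -4.268 2.451 -0.478
v -4.004 3.143 -0.523
v -3.673 2.554 -1.514
v -0.947 0.125 1.513
v -0.06 0.704 1.47
v 0.793 -0.505 2.785
v -0.093 -1.085 2.827
v -0.265 0.893 1.776
v 0.589 -0.317 3.091
v -0.574 0.964 2.042
v 0.28 -0.246 3.357
v -0.939 0.907 2.228
v -0.085 -0.302 3.542
v -1.306 0.732 2.304
v -0.452 -0.478 3.619
v -1.618 0.464 2.26
v -0.764 -0.746 3.575
v -1.827 0.144 2.102
v -0.974 -1.066 3.417
v -1.903 -0.178 1.855
v -1.05 -1.388 3.169
v -1.833 -0.455 1.555
v -0.98 -1.664 2.87
v -1.629 -0.643 1.249
v -0.775 -1.853 2.564
v -1.32 -0.714 0.983
v -0.466 -1.924 2.298
v -0.955 -0.658 0.798
v -0.101 -1.867 2.112
v -0.588 -0.482 0.721
v 0.266 -1.692 2.036
v -0.276 -0.214 0.765
v 0.578 -1.424 2.08
v -0.066 0.106 0.923
v 0.787 -1.104 2.238
v 0.01 0.428 1.171
v 0.863 -0.782 2.485
f 1 38 17
f 38 12 41
f 17 41 6
f 38 41 17
f 1 17 13
f 17 6 18
f 13 18 2
f 17 18 13
f 1 13 22
f 13 2 23
f 22 23 8
f 13 23 22
f 1 22 34
f 22 8 37
f 34 37 11
f 22 37 34
f 1 34 38
f 34 11 42
f 38 42 12
f 34 42 38
f 2 18 29
f 18 6 32
f 29 32 10
f 18 32 29
f 6 41 19
f 41 12 40
f 19 40 5
f 41 40 19
f 12 42 39
f 42 11 35
f 39 35 3
f 42 35 39
f 11 37 36
f 37 8 24
f 36 24 7
f 37 24 36
f 8 23 28
f 23 2 25
f 28 25 9
f 23 25 28
f 4 30 16
f 30 10 31
f 16 31 5
f 30 31 16
f 4 16 14
f 16 5 15
f 14 15 3
f 16 15 14
f 4 14 21
f 14 3 20
f 21 20 7
f 14 20 21
f 4 21 26
f 21 7 27
f 26 27 9
f 21 27 26
f 4 26 30
f 26 9 33
f 30 33 10
f 26 33 30
f 5 31 19
f 31 10 32
f 19 32 6
f 31 32 19
f 3 15 39
f 15 5 40
f 39 40 12
f 15 40 39
f 7 20 36
f 20 3 35
f 36 35 11
f 20 35 36
f 9 27 28
f 27 7 24
f 28 24 8
f 27 24 28
f 10 33 29
f 33 9 25
f 29 25 2
f 33 25 29
f 44 43 47
f 44 47 45
f 45 47 48
f 45 48 46
f 47 43 49
f 47 49 48
f 48 49 50
f 48 50 46
f 49 43 51
f 49 51 50
f 50 51 52
f 50 52 46
f 51 43 53
f 51 53 52
f 52 53 54
f 52 54 46
f 53 43 55
f 53 55 54
f 54 55 56
f 54 56 46
f 55 43 57
f 55 57 56
f 56 57 58
f 56 58 46
f 57 43 59
f 57 59 58
f 58 59 60
f 58 60 46
f 59 43 61
f 59 61 60
f 60 61 62
f 60 62 46
f 61 43 63
f 61 63 62
f 62 63 64
f 62 64 46
f 63 43 65
f 63 65 64
f 64 65 66
f 64 66 46
f 65 43 67
f 65 67 66
f 66 67 68
f 66 68 46
f 67 43 69
f 67 69 68
f 68 69 70
f 68 70 46
f 69 43 71
f 69 71 70
f 70 71 72
f 70 72 46
f 71 43 73
f 71 73 72
f 72 73 74
f 72 74 46
f 73 43 75
f 73 75 74
f 74 75 76
f 74 76 46
f 75 43 44
f 75 44 76
f 76 44 45
f 76 45 46



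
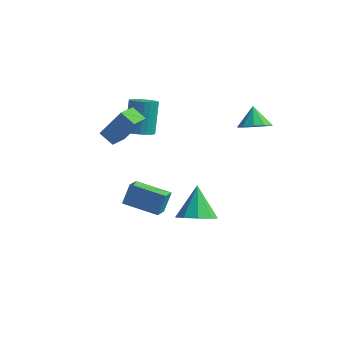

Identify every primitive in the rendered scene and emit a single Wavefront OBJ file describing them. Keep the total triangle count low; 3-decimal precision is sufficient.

v -3.518 1.079 1.406
v -3.088 1.699 1.207
v -3.392 2.52 3.116
v -3.822 1.901 3.314
v -3.366 1.79 1.124
v -3.67 2.612 3.032
v -3.667 1.774 1.083
v -3.971 2.595 2.992
v -3.945 1.651 1.092
v -4.249 2.473 3
v -4.159 1.442 1.148
v -4.463 2.263 3.056
v -4.275 1.177 1.243
v -4.579 1.998 3.152
v -4.275 0.897 1.363
v -4.579 1.719 3.272
v -4.161 0.645 1.49
v -4.465 1.467 3.399
v -3.948 0.46 1.604
v -4.252 1.281 3.513
v -3.67 0.368 1.688
v -3.974 1.19 3.596
v -3.369 0.385 1.728
v -3.673 1.206 3.637
v -3.091 0.507 1.72
v -3.395 1.329 3.628
v -2.877 0.717 1.664
v -3.181 1.538 3.572
v -2.761 0.982 1.568
v -3.065 1.803 3.477
v -2.761 1.261 1.448
v -3.065 2.083 3.357
v -2.875 1.513 1.321
v -3.179 2.335 3.23
v 2.853 -3.519 -0.113
v 3.403 -4.21 0.456
v 2.327 -2.601 1.513
v 3.82 -3.653 0.276
v 3.784 -3.033 -0.086
v 3.312 -2.641 -0.46
v 2.626 -2.66 -0.672
v 2.046 -3.081 -0.622
v 1.844 -3.707 -0.334
v 2.114 -4.245 0.058
v 2.73 -4.444 0.37
v 2.274 2.953 2.866
v 3.138 3.166 3.135
v 1.806 3.507 3.934
v 2.938 3.603 2.82
v 2.483 3.792 2.523
v 1.949 3.661 2.357
v 1.539 3.259 2.386
v 1.409 2.741 2.598
v 1.61 2.304 2.912
v 2.064 2.115 3.209
v 2.599 2.246 3.375
v 3.009 2.648 3.347
v -3.29 -0.969 -2.823
v -3.147 -0.451 -1.607
v -3.55 -0.004 -3.204
v -3.407 0.515 -1.987
v -1.333 -0.595 -3.213
v -1.19 -0.076 -1.996
v -1.593 0.371 -3.593
v -1.45 0.889 -2.377
v -3.576 -2.432 3.168
v -2.454 -2.147 4.896
v -3.611 -1.344 3.011
v -2.489 -1.059 4.739
v -2.751 -2.481 2.641
v -1.629 -2.196 4.369
v -2.786 -1.393 2.484
v -1.664 -1.108 4.212
f 2 1 5
f 2 5 3
f 3 5 6
f 3 6 4
f 5 1 7
f 5 7 6
f 6 7 8
f 6 8 4
f 7 1 9
f 7 9 8
f 8 9 10
f 8 10 4
f 9 1 11
f 9 11 10
f 10 11 12
f 10 12 4
f 11 1 13
f 11 13 12
f 12 13 14
f 12 14 4
f 13 1 15
f 13 15 14
f 14 15 16
f 14 16 4
f 15 1 17
f 15 17 16
f 16 17 18
f 16 18 4
f 17 1 19
f 17 19 18
f 18 19 20
f 18 20 4
f 19 1 21
f 19 21 20
f 20 21 22
f 20 22 4
f 21 1 23
f 21 23 22
f 22 23 24
f 22 24 4
f 23 1 25
f 23 25 24
f 24 25 26
f 24 26 4
f 25 1 27
f 25 27 26
f 26 27 28
f 26 28 4
f 27 1 29
f 27 29 28
f 28 29 30
f 28 30 4
f 29 1 31
f 29 31 30
f 30 31 32
f 30 32 4
f 31 1 33
f 31 33 32
f 32 33 34
f 32 34 4
f 33 1 2
f 33 2 34
f 34 2 3
f 34 3 4
f 36 35 38
f 36 38 37
f 38 35 39
f 38 39 37
f 39 35 40
f 39 40 37
f 40 35 41
f 40 41 37
f 41 35 42
f 41 42 37
f 42 35 43
f 42 43 37
f 43 35 44
f 43 44 37
f 44 35 45
f 44 45 37
f 45 35 36
f 45 36 37
f 47 46 49
f 47 49 48
f 49 46 50
f 49 50 48
f 50 46 51
f 50 51 48
f 51 46 52
f 51 52 48
f 52 46 53
f 52 53 48
f 53 46 54
f 53 54 48
f 54 46 55
f 54 55 48
f 55 46 56
f 55 56 48
f 56 46 57
f 56 57 48
f 57 46 47
f 57 47 48
f 59 61 58
f 62 59 58
f 58 61 60
f 60 62 58
f 59 65 61
f 63 59 62
f 63 65 59
f 61 65 60
f 64 62 60
f 60 65 64
f 64 63 62
f 65 63 64
f 67 69 66
f 70 67 66
f 66 69 68
f 68 70 66
f 67 73 69
f 71 67 70
f 71 73 67
f 69 73 68
f 72 70 68
f 68 73 72
f 72 71 70
f 73 71 72

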